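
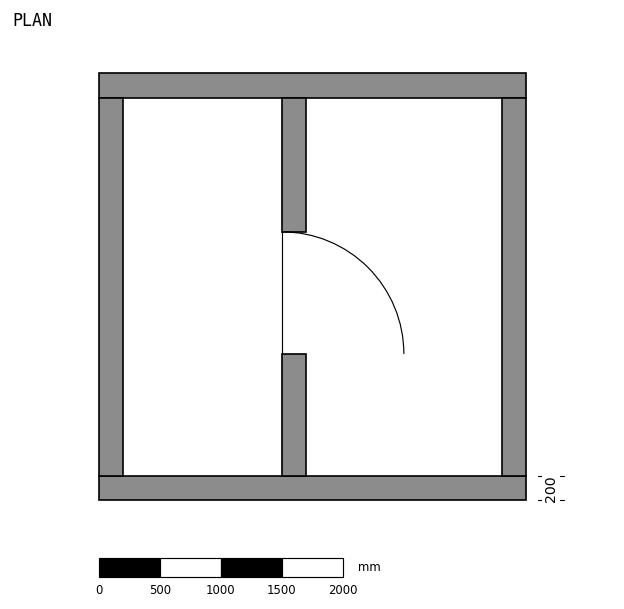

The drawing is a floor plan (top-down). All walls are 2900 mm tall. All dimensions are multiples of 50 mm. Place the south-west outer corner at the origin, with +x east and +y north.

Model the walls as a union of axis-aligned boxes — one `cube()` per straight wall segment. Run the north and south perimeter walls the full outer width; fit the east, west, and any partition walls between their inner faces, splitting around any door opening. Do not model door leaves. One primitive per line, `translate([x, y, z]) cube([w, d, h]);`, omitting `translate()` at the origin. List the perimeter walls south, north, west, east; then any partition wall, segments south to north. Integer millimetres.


cube([3500, 200, 2900]);
translate([0, 3300, 0]) cube([3500, 200, 2900]);
translate([0, 200, 0]) cube([200, 3100, 2900]);
translate([3300, 200, 0]) cube([200, 3100, 2900]);
translate([1500, 200, 0]) cube([200, 1000, 2900]);
translate([1500, 2200, 0]) cube([200, 1100, 2900]);


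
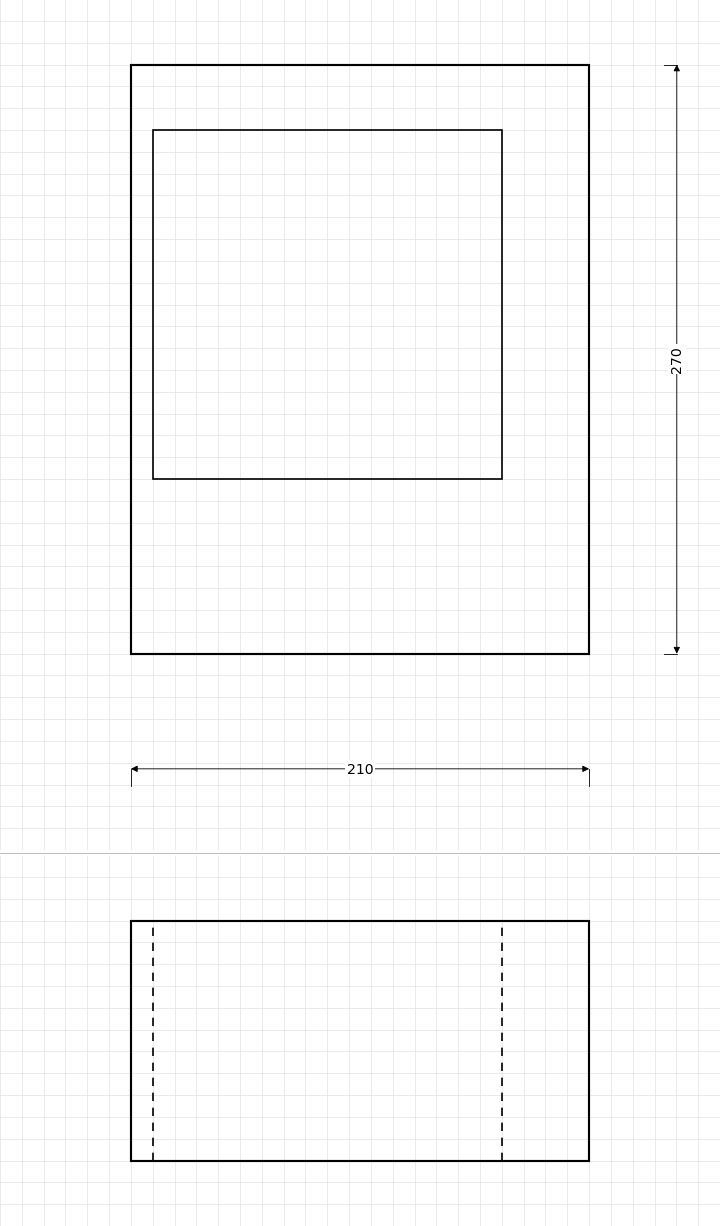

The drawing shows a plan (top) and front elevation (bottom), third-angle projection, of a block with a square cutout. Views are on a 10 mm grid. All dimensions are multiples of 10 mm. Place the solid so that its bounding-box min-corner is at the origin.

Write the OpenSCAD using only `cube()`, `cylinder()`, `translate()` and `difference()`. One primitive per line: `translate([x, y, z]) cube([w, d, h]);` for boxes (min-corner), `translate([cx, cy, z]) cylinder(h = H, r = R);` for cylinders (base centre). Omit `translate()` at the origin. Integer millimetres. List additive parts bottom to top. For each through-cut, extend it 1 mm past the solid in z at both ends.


difference() {
  cube([210, 270, 110]);
  translate([10, 80, -1]) cube([160, 160, 112]);
}


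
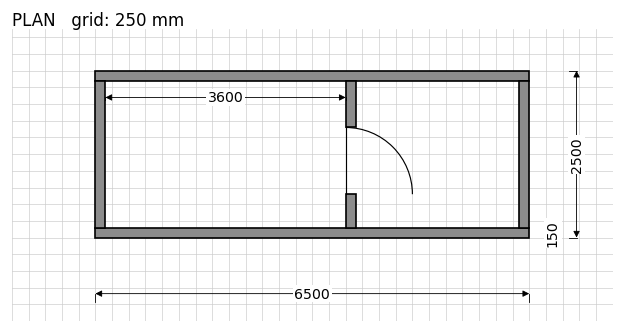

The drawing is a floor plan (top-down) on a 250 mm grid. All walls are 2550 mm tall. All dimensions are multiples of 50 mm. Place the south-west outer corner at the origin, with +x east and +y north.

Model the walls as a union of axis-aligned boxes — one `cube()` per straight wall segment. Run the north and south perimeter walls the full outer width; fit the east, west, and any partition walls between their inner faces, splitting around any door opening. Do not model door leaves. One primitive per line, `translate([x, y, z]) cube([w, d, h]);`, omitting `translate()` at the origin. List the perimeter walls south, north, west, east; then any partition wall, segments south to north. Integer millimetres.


cube([6500, 150, 2550]);
translate([0, 2350, 0]) cube([6500, 150, 2550]);
translate([0, 150, 0]) cube([150, 2200, 2550]);
translate([6350, 150, 0]) cube([150, 2200, 2550]);
translate([3750, 150, 0]) cube([150, 500, 2550]);
translate([3750, 1650, 0]) cube([150, 700, 2550]);


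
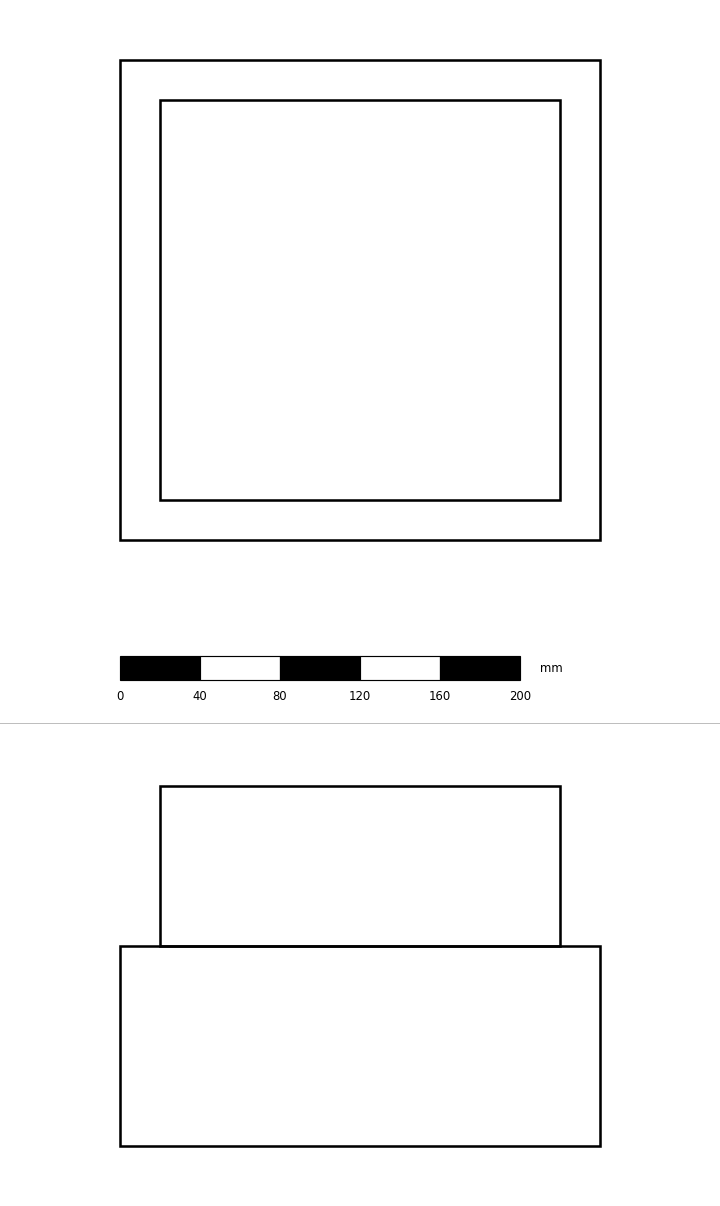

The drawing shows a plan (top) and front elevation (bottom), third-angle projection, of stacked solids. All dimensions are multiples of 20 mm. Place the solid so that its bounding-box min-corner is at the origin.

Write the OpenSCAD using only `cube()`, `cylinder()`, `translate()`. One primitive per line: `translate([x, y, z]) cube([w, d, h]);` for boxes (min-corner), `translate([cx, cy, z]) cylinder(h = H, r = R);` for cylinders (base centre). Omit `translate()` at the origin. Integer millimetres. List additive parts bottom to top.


cube([240, 240, 100]);
translate([20, 20, 100]) cube([200, 200, 80]);


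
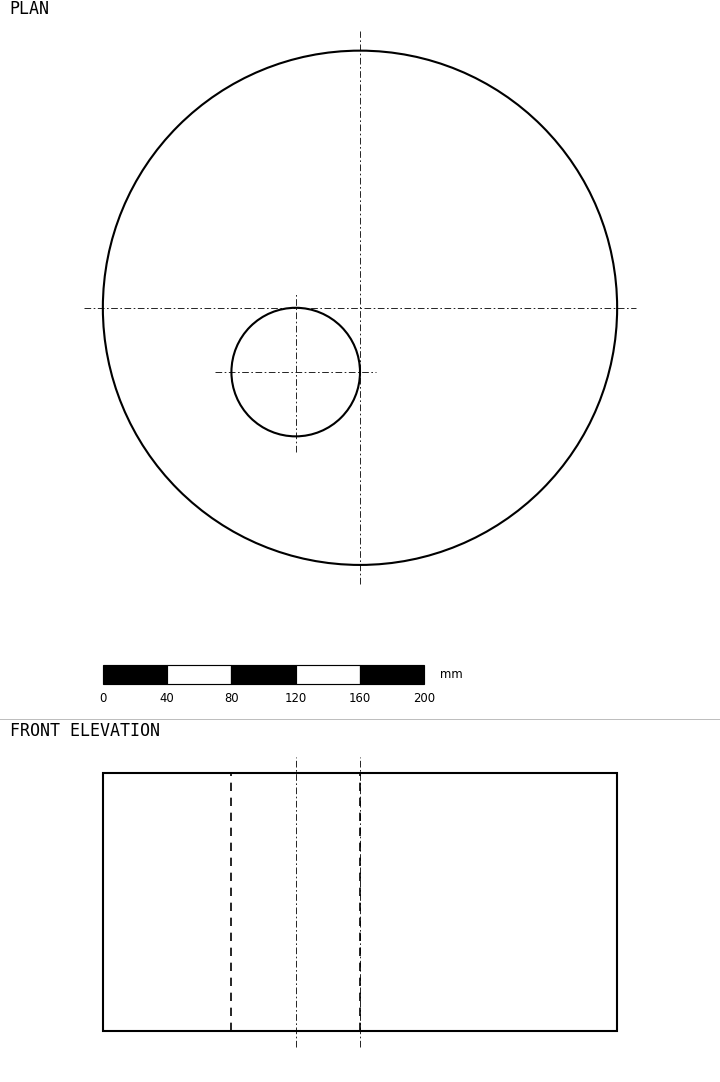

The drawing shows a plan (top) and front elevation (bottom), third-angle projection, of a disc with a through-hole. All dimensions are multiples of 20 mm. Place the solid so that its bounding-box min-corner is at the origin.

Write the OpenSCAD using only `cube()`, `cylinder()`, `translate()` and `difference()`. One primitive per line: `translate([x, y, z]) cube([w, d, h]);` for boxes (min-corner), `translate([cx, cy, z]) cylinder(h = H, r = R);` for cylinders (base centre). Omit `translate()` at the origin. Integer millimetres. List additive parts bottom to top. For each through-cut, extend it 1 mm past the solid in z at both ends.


difference() {
  translate([160, 160, 0]) cylinder(h = 160, r = 160);
  translate([120, 120, -1]) cylinder(h = 162, r = 40);
}


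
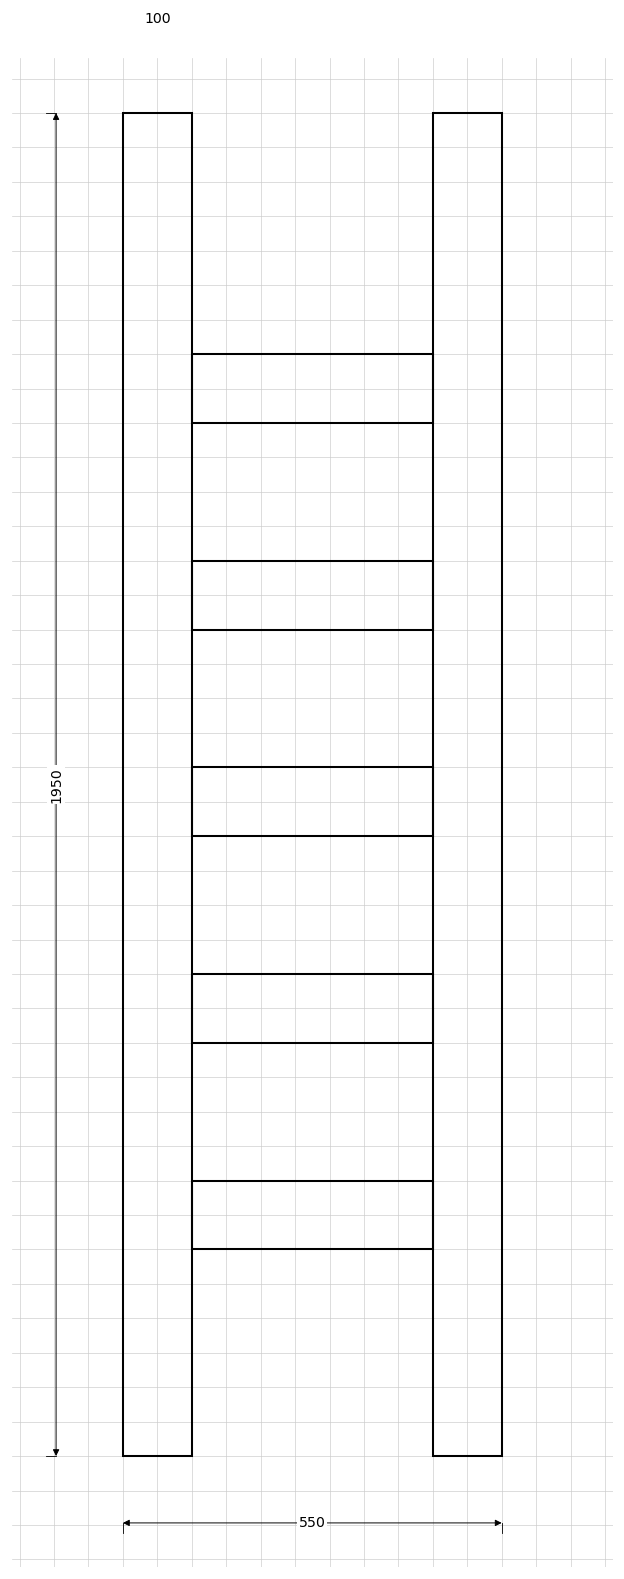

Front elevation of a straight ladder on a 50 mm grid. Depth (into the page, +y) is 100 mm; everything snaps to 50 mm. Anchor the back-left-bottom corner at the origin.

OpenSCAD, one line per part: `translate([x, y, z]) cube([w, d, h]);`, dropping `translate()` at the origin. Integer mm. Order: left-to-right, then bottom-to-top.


cube([100, 100, 1950]);
translate([100, 0, 300]) cube([350, 100, 100]);
translate([100, 0, 600]) cube([350, 100, 100]);
translate([100, 0, 900]) cube([350, 100, 100]);
translate([100, 0, 1200]) cube([350, 100, 100]);
translate([100, 0, 1500]) cube([350, 100, 100]);
translate([450, 0, 0]) cube([100, 100, 1950]);


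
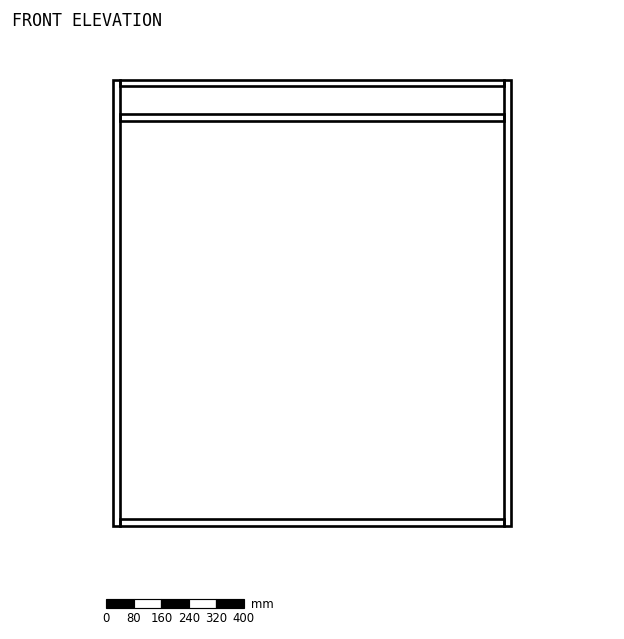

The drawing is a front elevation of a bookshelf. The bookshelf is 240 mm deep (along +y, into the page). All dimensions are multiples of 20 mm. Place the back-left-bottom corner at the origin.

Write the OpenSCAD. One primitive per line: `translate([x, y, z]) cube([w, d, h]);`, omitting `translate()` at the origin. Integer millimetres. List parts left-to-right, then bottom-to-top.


cube([20, 240, 1300]);
translate([20, 0, 0]) cube([1120, 240, 20]);
translate([20, 0, 1180]) cube([1120, 240, 20]);
translate([20, 0, 1280]) cube([1120, 240, 20]);
translate([1140, 0, 0]) cube([20, 240, 1300]);


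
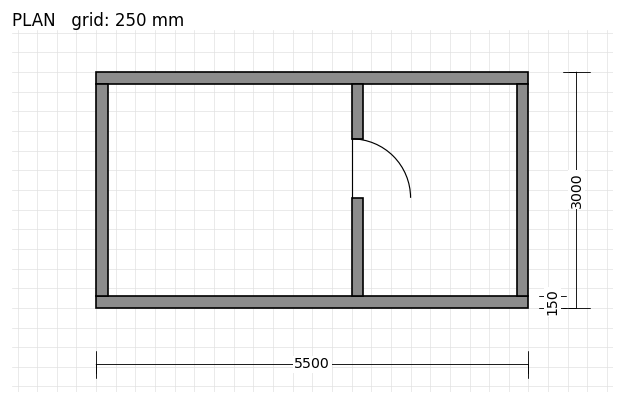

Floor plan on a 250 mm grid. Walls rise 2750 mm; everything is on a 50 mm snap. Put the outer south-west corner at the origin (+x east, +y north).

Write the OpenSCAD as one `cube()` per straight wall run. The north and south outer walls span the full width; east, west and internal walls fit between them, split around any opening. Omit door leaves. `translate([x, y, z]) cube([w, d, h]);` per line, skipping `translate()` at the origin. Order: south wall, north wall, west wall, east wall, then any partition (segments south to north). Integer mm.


cube([5500, 150, 2750]);
translate([0, 2850, 0]) cube([5500, 150, 2750]);
translate([0, 150, 0]) cube([150, 2700, 2750]);
translate([5350, 150, 0]) cube([150, 2700, 2750]);
translate([3250, 150, 0]) cube([150, 1250, 2750]);
translate([3250, 2150, 0]) cube([150, 700, 2750]);


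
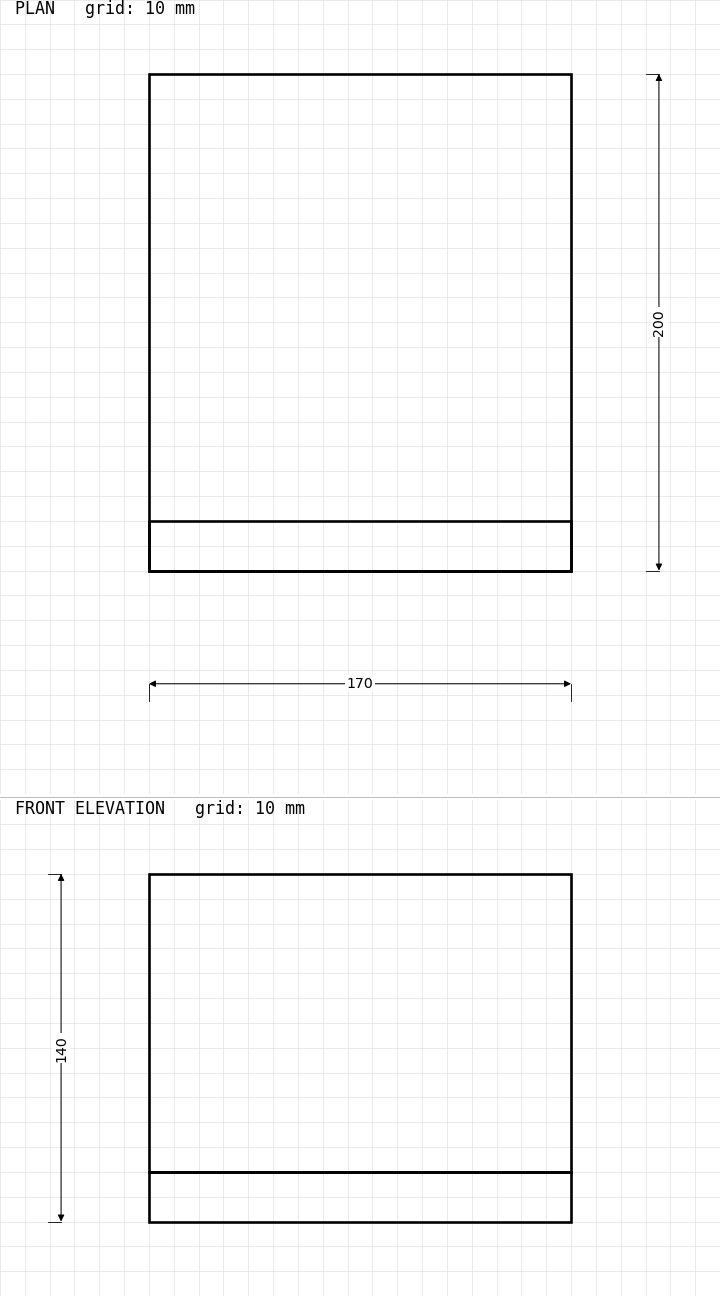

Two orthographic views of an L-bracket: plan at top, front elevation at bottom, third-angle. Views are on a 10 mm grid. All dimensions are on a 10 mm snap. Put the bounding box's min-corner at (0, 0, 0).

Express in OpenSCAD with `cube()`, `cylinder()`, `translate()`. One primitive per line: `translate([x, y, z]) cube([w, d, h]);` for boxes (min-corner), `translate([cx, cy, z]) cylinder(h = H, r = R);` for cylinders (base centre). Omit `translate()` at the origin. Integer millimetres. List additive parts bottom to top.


cube([170, 200, 20]);
translate([0, 0, 20]) cube([170, 20, 120]);


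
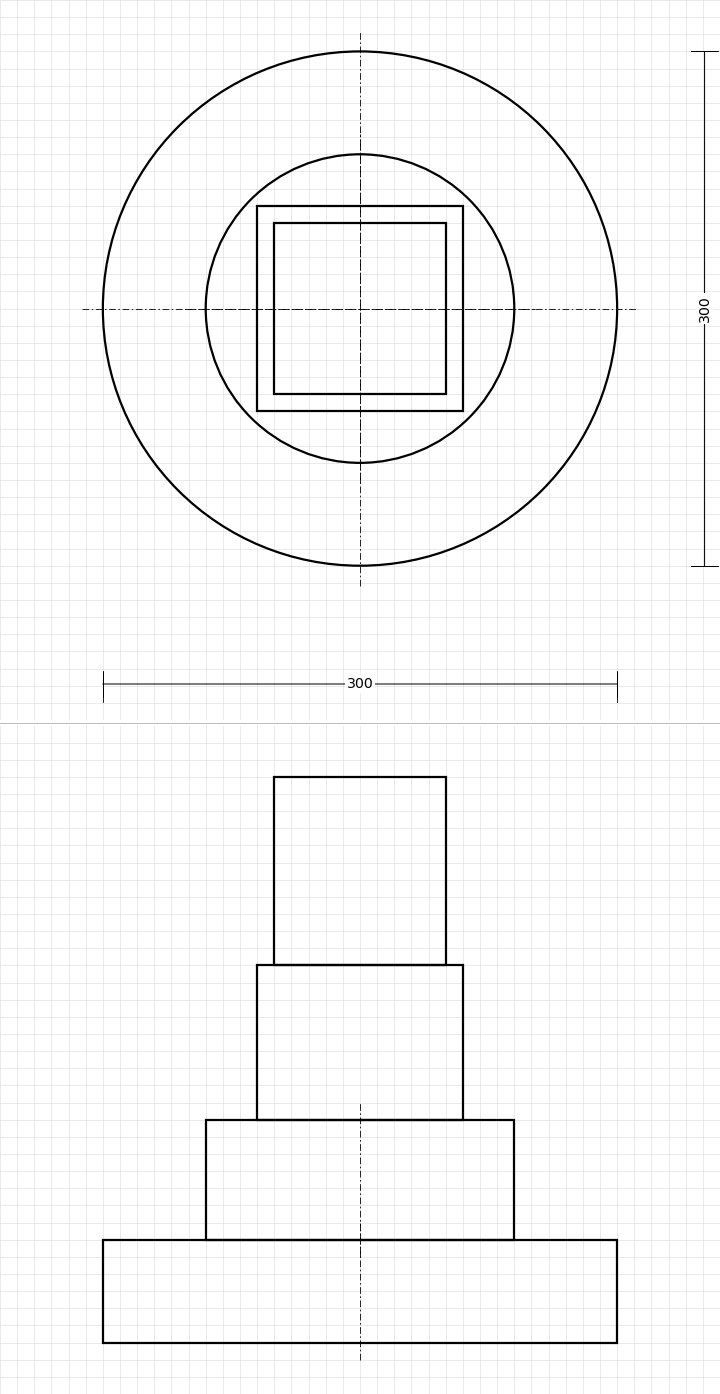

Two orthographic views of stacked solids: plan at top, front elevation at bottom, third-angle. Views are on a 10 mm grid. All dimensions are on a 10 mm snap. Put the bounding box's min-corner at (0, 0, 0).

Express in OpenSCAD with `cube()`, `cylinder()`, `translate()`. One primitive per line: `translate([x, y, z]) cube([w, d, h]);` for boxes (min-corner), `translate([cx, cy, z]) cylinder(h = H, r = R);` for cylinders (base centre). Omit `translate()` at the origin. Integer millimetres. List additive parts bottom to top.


translate([150, 150, 0]) cylinder(h = 60, r = 150);
translate([150, 150, 60]) cylinder(h = 70, r = 90);
translate([90, 90, 130]) cube([120, 120, 90]);
translate([100, 100, 220]) cube([100, 100, 110]);


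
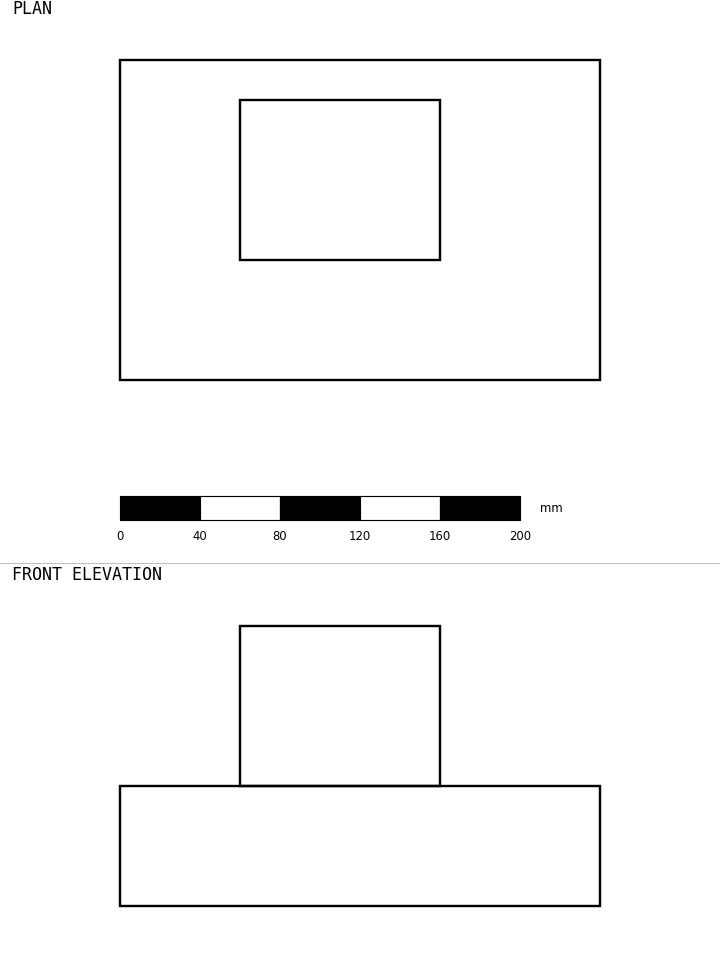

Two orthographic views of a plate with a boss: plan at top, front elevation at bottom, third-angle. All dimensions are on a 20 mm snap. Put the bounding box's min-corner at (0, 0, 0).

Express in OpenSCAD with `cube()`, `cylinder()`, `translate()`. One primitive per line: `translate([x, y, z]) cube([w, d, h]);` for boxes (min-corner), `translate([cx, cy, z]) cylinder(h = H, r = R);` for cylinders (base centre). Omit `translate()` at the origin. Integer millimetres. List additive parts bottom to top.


cube([240, 160, 60]);
translate([60, 60, 60]) cube([100, 80, 80]);


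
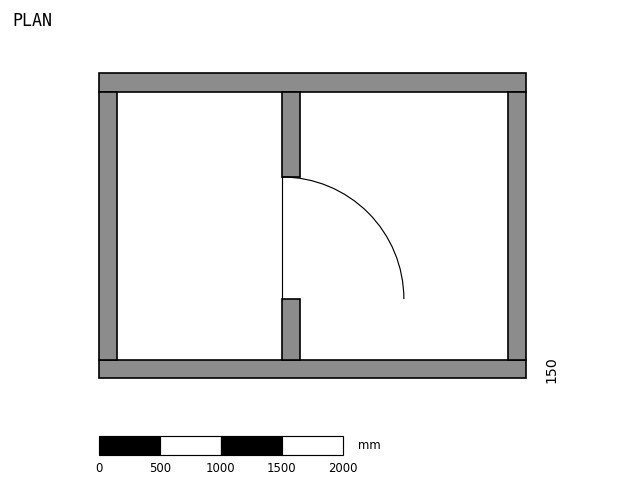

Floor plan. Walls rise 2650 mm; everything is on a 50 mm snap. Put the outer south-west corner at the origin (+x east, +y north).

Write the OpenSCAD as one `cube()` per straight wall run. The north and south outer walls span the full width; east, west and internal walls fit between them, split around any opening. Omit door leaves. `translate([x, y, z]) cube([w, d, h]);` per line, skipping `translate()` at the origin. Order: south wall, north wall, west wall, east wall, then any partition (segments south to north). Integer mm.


cube([3500, 150, 2650]);
translate([0, 2350, 0]) cube([3500, 150, 2650]);
translate([0, 150, 0]) cube([150, 2200, 2650]);
translate([3350, 150, 0]) cube([150, 2200, 2650]);
translate([1500, 150, 0]) cube([150, 500, 2650]);
translate([1500, 1650, 0]) cube([150, 700, 2650]);


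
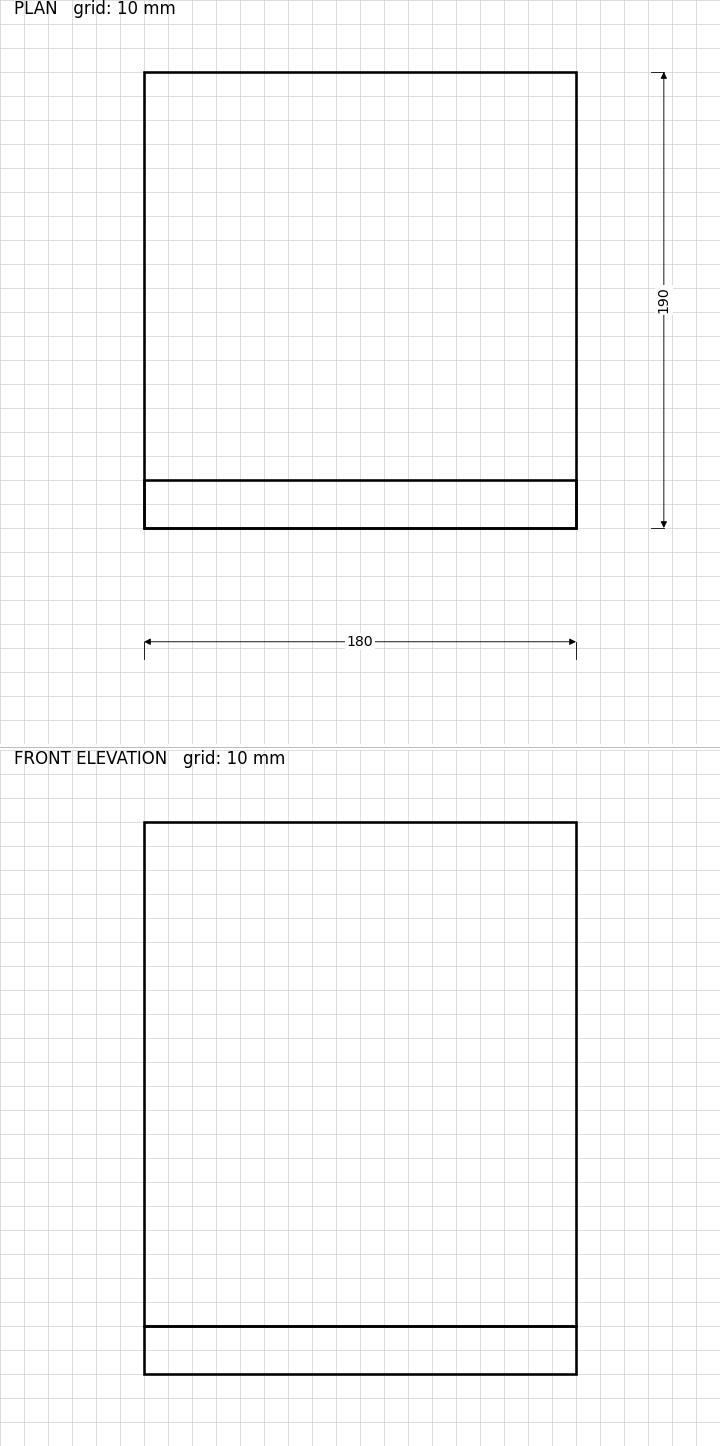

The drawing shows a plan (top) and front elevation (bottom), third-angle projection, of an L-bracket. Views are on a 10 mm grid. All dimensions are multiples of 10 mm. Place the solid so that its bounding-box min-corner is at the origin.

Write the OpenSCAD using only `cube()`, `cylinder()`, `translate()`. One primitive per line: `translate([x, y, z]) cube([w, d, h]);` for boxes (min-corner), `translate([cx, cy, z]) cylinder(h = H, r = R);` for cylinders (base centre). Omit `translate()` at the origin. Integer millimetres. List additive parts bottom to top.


cube([180, 190, 20]);
translate([0, 0, 20]) cube([180, 20, 210]);


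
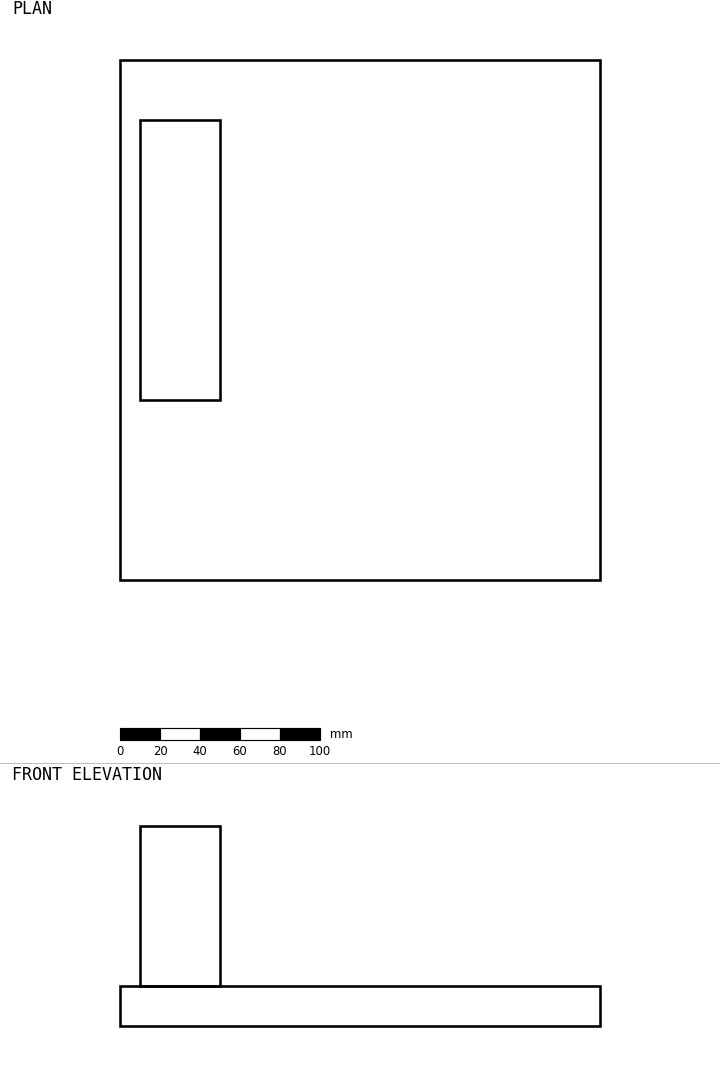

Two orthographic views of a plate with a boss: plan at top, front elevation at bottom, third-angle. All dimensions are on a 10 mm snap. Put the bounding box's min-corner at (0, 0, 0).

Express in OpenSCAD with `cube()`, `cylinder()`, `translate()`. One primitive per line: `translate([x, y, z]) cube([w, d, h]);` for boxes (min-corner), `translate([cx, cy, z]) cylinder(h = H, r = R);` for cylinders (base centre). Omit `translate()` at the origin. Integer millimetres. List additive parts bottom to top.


cube([240, 260, 20]);
translate([10, 90, 20]) cube([40, 140, 80]);


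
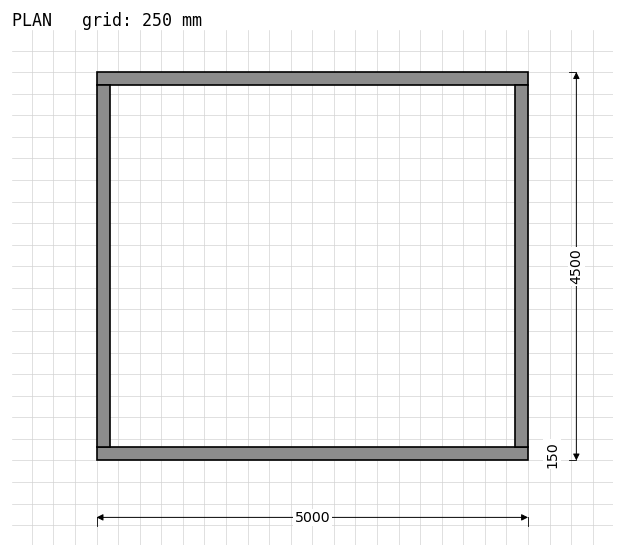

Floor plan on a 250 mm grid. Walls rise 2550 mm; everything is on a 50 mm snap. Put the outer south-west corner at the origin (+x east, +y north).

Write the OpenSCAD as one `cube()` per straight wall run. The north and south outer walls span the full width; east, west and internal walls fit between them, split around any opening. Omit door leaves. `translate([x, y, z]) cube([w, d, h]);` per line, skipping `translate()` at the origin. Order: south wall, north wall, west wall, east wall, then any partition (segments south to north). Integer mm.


cube([5000, 150, 2550]);
translate([0, 4350, 0]) cube([5000, 150, 2550]);
translate([0, 150, 0]) cube([150, 4200, 2550]);
translate([4850, 150, 0]) cube([150, 4200, 2550]);


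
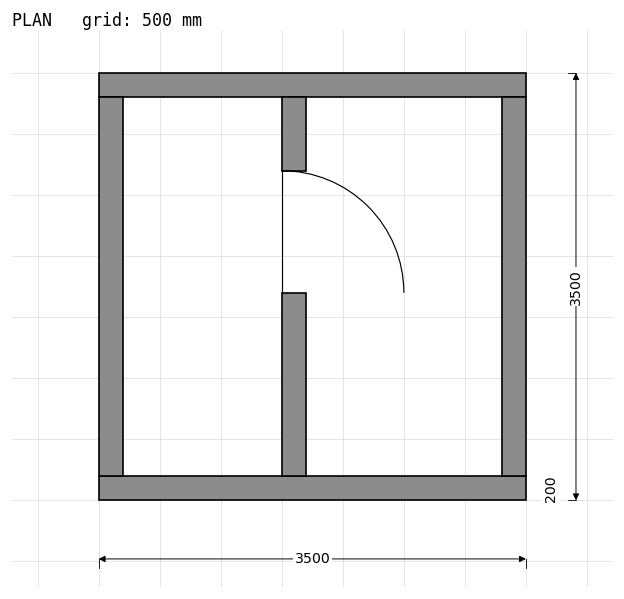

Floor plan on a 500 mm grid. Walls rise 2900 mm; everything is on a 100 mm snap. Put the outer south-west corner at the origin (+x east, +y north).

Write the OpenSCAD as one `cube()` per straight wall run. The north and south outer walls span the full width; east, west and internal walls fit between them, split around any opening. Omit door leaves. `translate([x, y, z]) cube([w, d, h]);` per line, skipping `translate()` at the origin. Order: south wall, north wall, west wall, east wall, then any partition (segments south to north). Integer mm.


cube([3500, 200, 2900]);
translate([0, 3300, 0]) cube([3500, 200, 2900]);
translate([0, 200, 0]) cube([200, 3100, 2900]);
translate([3300, 200, 0]) cube([200, 3100, 2900]);
translate([1500, 200, 0]) cube([200, 1500, 2900]);
translate([1500, 2700, 0]) cube([200, 600, 2900]);


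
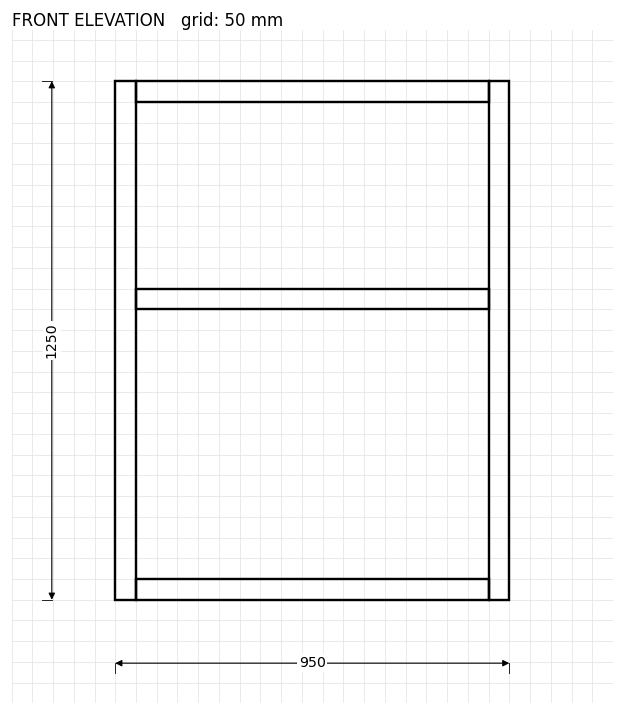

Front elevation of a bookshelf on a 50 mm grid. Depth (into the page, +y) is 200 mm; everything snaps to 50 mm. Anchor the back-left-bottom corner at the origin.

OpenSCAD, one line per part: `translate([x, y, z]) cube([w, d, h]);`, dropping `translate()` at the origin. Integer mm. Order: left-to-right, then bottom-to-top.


cube([50, 200, 1250]);
translate([50, 0, 0]) cube([850, 200, 50]);
translate([50, 0, 700]) cube([850, 200, 50]);
translate([50, 0, 1200]) cube([850, 200, 50]);
translate([900, 0, 0]) cube([50, 200, 1250]);


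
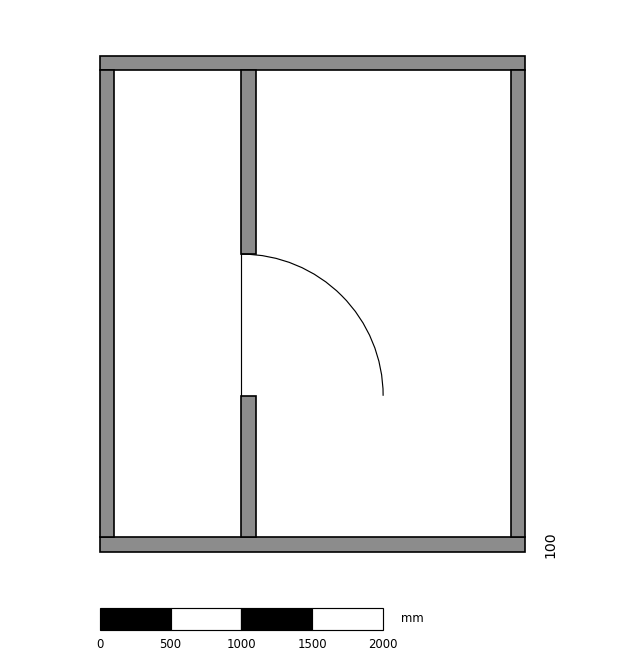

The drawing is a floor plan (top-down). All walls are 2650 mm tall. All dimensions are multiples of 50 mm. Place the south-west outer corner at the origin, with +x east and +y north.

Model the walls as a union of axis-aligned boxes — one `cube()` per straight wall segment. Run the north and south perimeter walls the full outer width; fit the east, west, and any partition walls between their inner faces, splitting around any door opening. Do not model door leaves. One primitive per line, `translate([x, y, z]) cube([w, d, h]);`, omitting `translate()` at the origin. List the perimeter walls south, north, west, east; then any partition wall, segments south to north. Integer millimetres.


cube([3000, 100, 2650]);
translate([0, 3400, 0]) cube([3000, 100, 2650]);
translate([0, 100, 0]) cube([100, 3300, 2650]);
translate([2900, 100, 0]) cube([100, 3300, 2650]);
translate([1000, 100, 0]) cube([100, 1000, 2650]);
translate([1000, 2100, 0]) cube([100, 1300, 2650]);


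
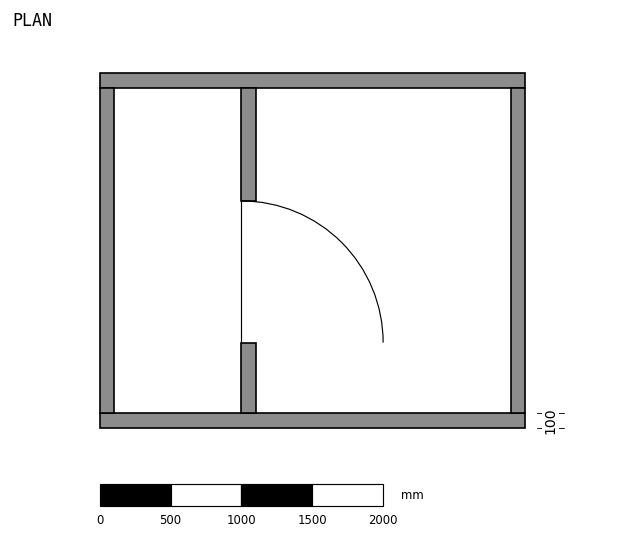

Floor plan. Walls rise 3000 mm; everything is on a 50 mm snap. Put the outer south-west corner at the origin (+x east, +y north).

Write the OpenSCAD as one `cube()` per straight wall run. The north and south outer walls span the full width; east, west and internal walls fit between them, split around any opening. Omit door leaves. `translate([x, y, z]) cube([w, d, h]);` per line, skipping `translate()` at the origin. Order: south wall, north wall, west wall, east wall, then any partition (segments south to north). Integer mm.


cube([3000, 100, 3000]);
translate([0, 2400, 0]) cube([3000, 100, 3000]);
translate([0, 100, 0]) cube([100, 2300, 3000]);
translate([2900, 100, 0]) cube([100, 2300, 3000]);
translate([1000, 100, 0]) cube([100, 500, 3000]);
translate([1000, 1600, 0]) cube([100, 800, 3000]);


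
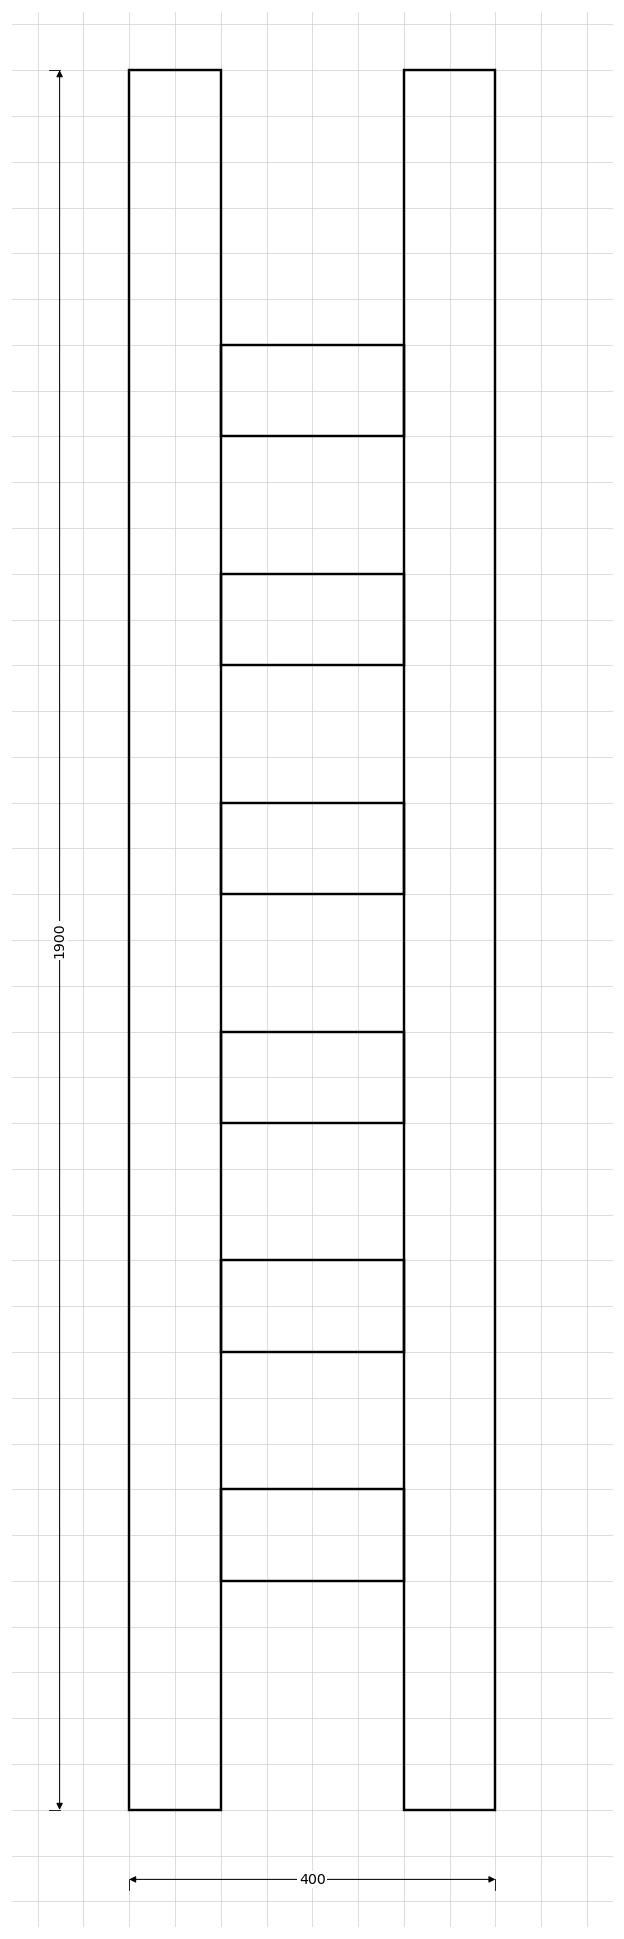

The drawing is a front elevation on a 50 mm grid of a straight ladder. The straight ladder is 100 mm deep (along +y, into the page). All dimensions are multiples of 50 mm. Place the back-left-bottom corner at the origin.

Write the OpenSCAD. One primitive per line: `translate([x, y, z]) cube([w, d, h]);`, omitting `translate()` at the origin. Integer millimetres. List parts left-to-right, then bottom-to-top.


cube([100, 100, 1900]);
translate([100, 0, 250]) cube([200, 100, 100]);
translate([100, 0, 500]) cube([200, 100, 100]);
translate([100, 0, 750]) cube([200, 100, 100]);
translate([100, 0, 1000]) cube([200, 100, 100]);
translate([100, 0, 1250]) cube([200, 100, 100]);
translate([100, 0, 1500]) cube([200, 100, 100]);
translate([300, 0, 0]) cube([100, 100, 1900]);


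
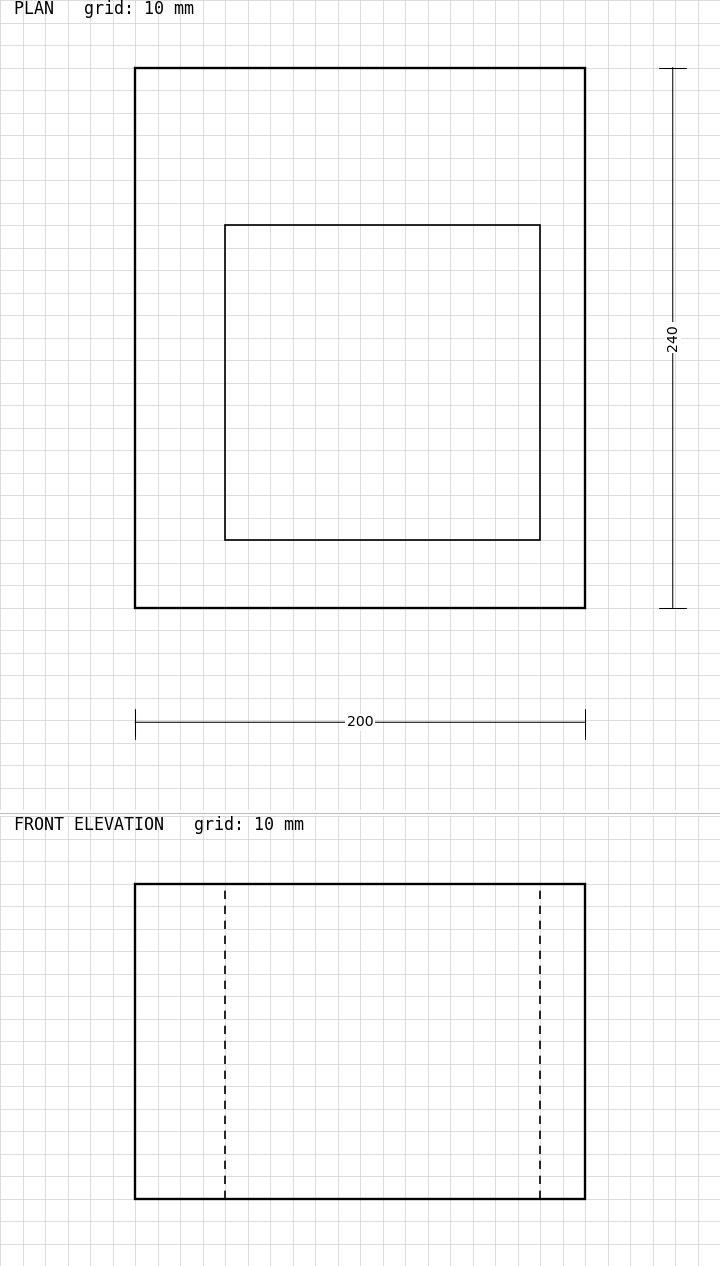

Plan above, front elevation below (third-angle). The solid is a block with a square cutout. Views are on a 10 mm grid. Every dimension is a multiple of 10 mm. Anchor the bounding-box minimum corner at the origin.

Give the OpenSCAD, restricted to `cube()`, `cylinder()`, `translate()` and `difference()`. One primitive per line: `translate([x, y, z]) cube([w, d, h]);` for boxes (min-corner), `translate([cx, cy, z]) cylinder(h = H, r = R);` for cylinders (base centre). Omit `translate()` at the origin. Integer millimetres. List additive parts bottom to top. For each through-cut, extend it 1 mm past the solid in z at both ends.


difference() {
  cube([200, 240, 140]);
  translate([40, 30, -1]) cube([140, 140, 142]);
}


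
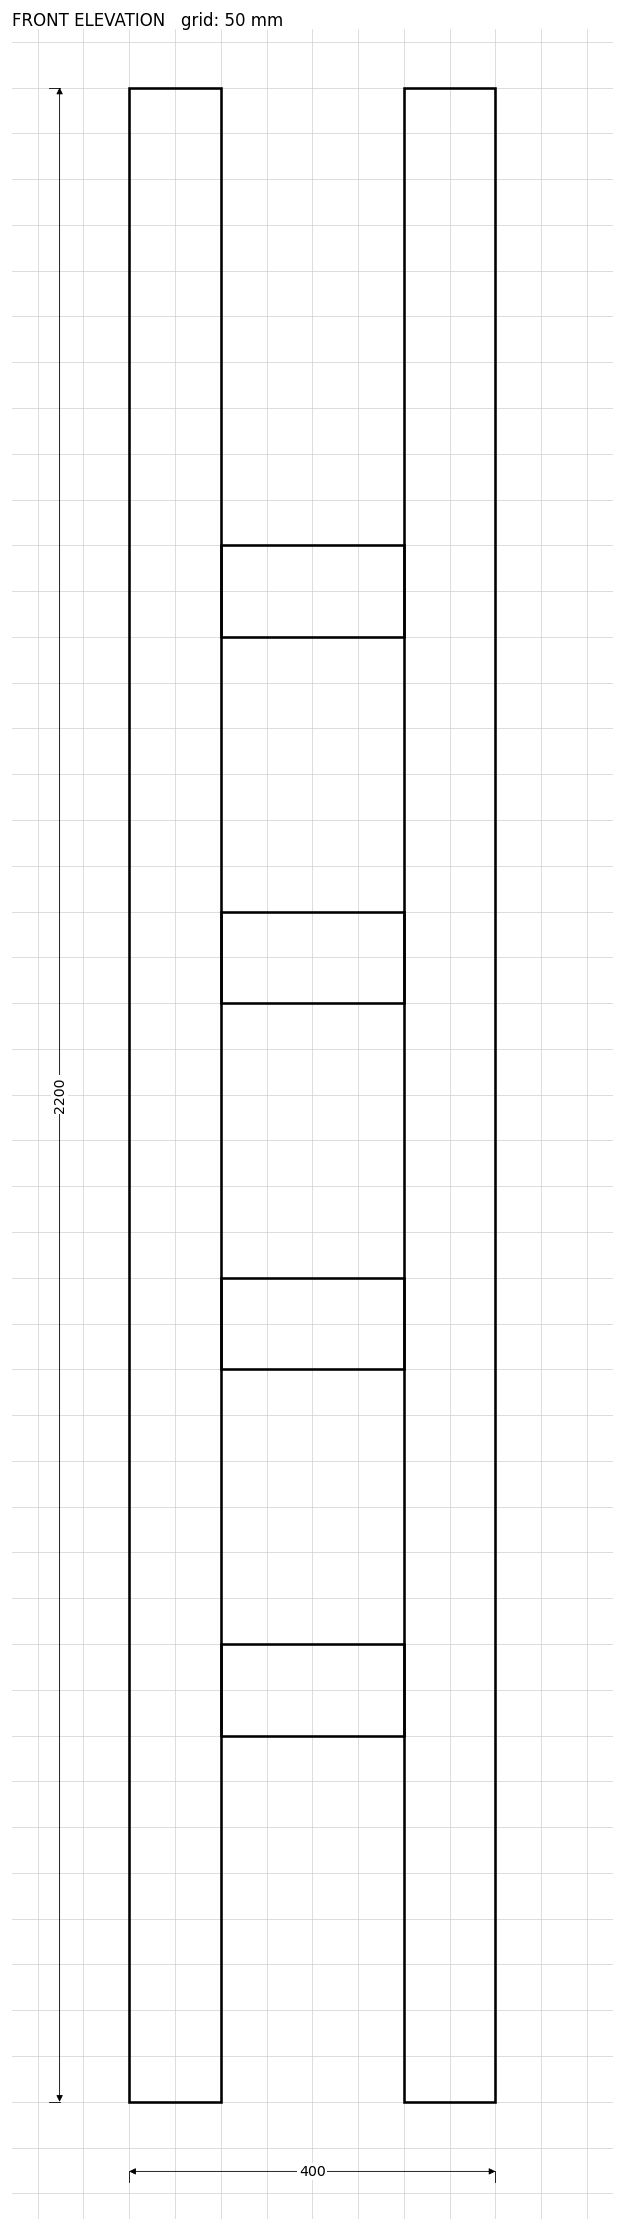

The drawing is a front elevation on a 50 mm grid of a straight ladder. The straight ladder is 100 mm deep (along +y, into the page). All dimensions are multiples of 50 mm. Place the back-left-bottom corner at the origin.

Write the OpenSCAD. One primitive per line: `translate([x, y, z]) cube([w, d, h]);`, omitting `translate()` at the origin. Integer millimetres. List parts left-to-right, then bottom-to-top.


cube([100, 100, 2200]);
translate([100, 0, 400]) cube([200, 100, 100]);
translate([100, 0, 800]) cube([200, 100, 100]);
translate([100, 0, 1200]) cube([200, 100, 100]);
translate([100, 0, 1600]) cube([200, 100, 100]);
translate([300, 0, 0]) cube([100, 100, 2200]);


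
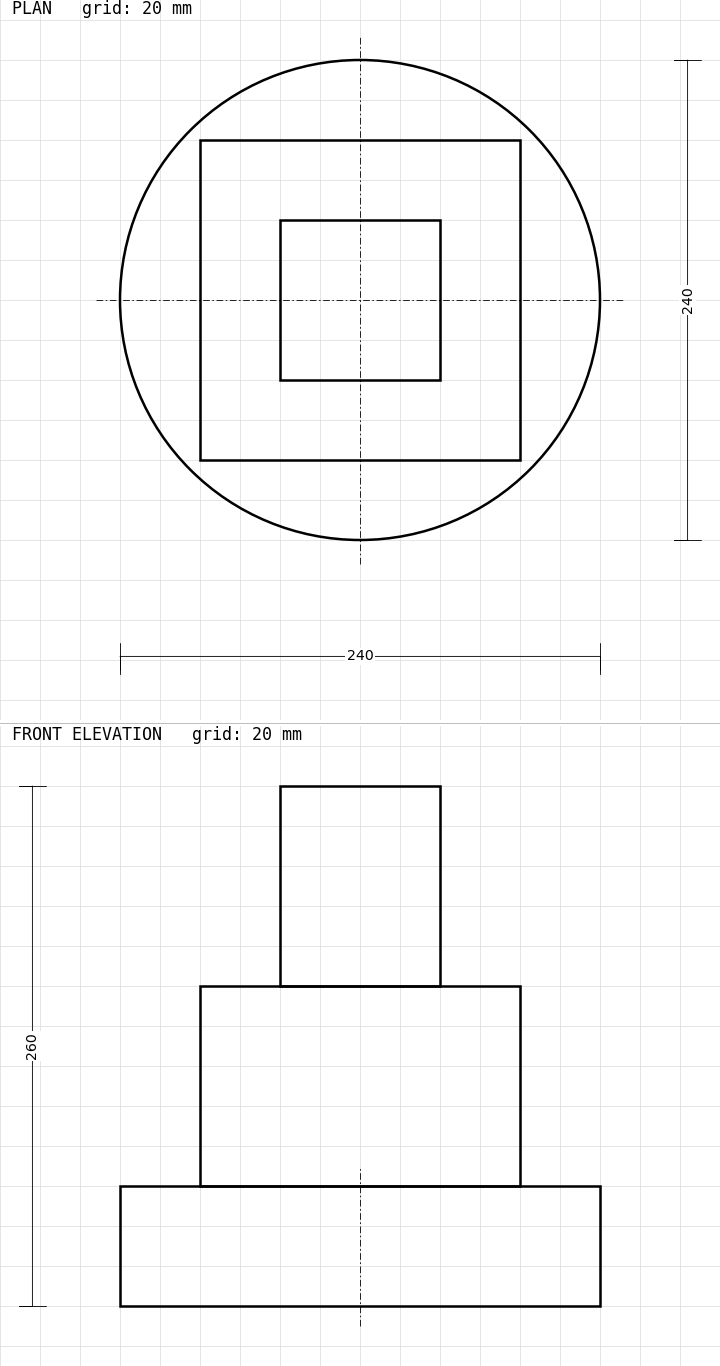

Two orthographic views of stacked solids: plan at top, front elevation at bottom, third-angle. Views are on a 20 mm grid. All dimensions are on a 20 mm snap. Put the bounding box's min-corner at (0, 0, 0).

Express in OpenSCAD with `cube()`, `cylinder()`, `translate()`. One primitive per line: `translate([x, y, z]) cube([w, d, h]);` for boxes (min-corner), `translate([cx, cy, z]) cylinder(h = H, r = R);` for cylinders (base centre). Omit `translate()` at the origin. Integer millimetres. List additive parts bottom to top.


translate([120, 120, 0]) cylinder(h = 60, r = 120);
translate([40, 40, 60]) cube([160, 160, 100]);
translate([80, 80, 160]) cube([80, 80, 100]);


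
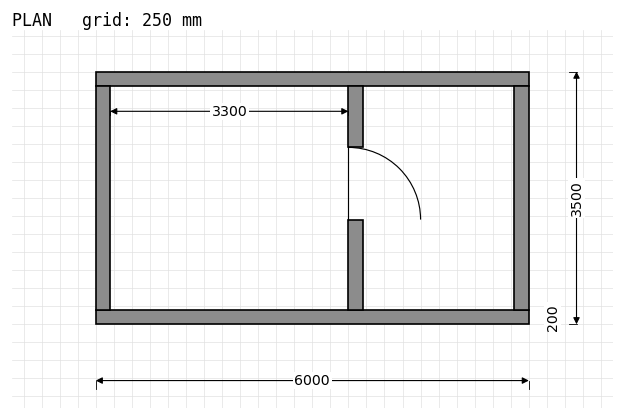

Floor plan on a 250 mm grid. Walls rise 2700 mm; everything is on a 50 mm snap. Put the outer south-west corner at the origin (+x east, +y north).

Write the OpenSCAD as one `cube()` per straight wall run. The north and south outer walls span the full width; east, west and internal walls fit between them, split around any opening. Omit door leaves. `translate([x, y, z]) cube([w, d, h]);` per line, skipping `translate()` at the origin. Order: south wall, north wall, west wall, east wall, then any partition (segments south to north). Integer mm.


cube([6000, 200, 2700]);
translate([0, 3300, 0]) cube([6000, 200, 2700]);
translate([0, 200, 0]) cube([200, 3100, 2700]);
translate([5800, 200, 0]) cube([200, 3100, 2700]);
translate([3500, 200, 0]) cube([200, 1250, 2700]);
translate([3500, 2450, 0]) cube([200, 850, 2700]);


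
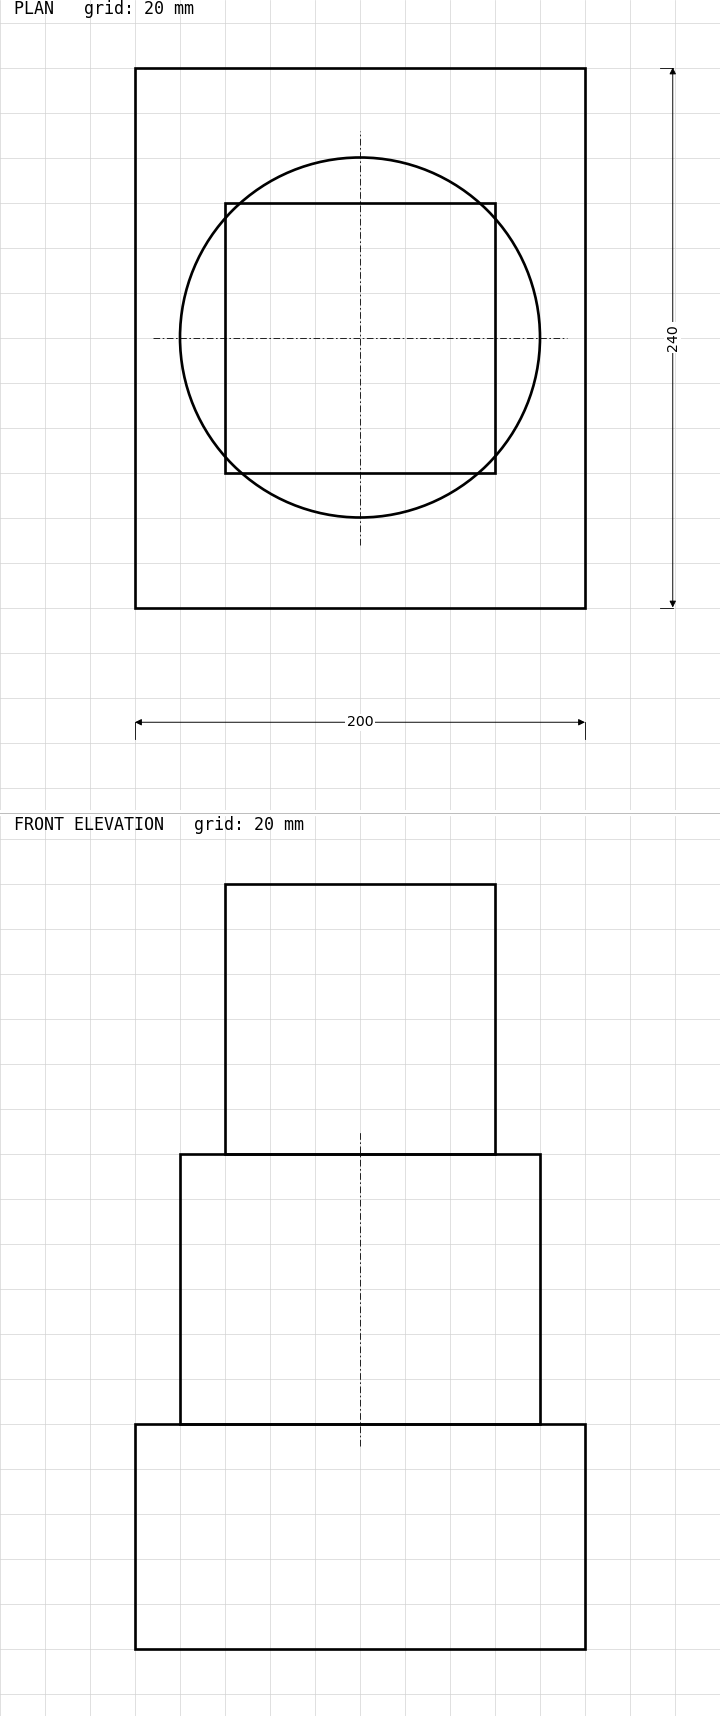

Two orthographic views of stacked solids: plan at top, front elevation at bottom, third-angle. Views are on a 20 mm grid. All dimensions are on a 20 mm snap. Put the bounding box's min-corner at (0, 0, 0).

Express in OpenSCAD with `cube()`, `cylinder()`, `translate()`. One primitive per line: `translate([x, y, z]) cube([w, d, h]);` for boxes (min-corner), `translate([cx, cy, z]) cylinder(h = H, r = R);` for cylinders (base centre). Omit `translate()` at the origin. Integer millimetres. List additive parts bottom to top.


cube([200, 240, 100]);
translate([100, 120, 100]) cylinder(h = 120, r = 80);
translate([40, 60, 220]) cube([120, 120, 120]);


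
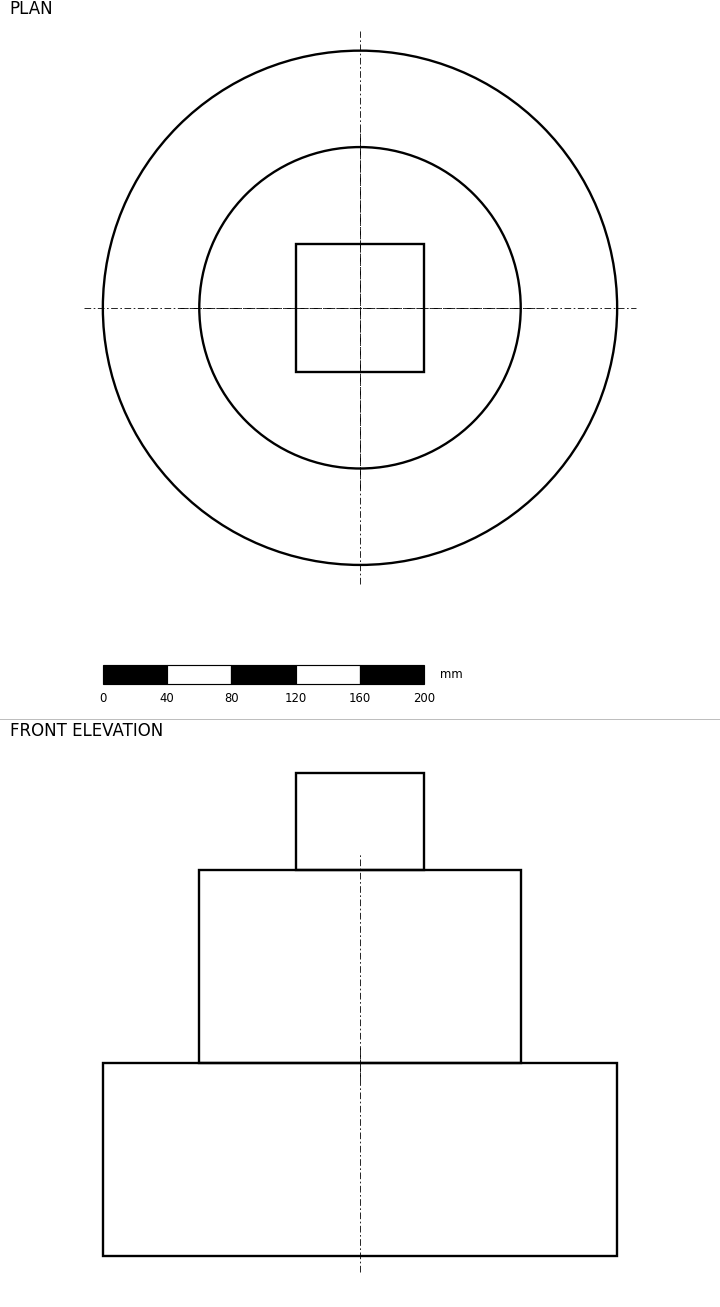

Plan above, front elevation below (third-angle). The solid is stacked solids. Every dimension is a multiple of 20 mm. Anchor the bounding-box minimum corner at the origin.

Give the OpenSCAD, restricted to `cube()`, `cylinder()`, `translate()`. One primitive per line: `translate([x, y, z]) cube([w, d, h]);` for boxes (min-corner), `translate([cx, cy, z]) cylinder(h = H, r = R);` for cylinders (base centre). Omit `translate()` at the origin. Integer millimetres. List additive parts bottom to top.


translate([160, 160, 0]) cylinder(h = 120, r = 160);
translate([160, 160, 120]) cylinder(h = 120, r = 100);
translate([120, 120, 240]) cube([80, 80, 60]);


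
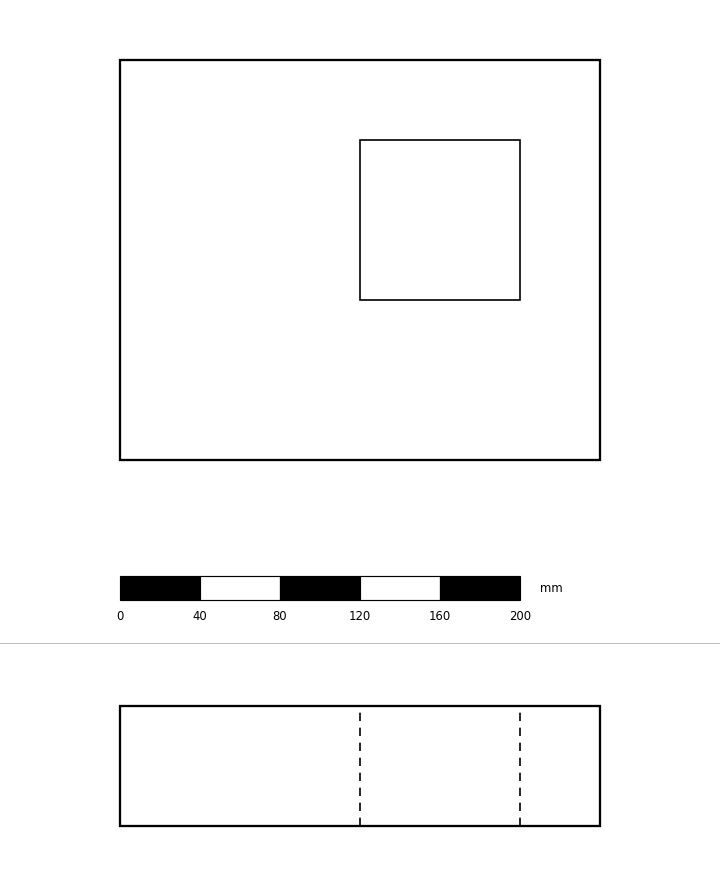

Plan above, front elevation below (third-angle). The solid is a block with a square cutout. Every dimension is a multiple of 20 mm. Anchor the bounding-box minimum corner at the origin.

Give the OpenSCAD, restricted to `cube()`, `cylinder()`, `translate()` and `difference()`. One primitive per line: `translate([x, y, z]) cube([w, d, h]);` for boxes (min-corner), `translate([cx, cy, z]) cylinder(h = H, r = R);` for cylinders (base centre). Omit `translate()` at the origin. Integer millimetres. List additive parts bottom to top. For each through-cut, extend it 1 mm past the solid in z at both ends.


difference() {
  cube([240, 200, 60]);
  translate([120, 80, -1]) cube([80, 80, 62]);
}


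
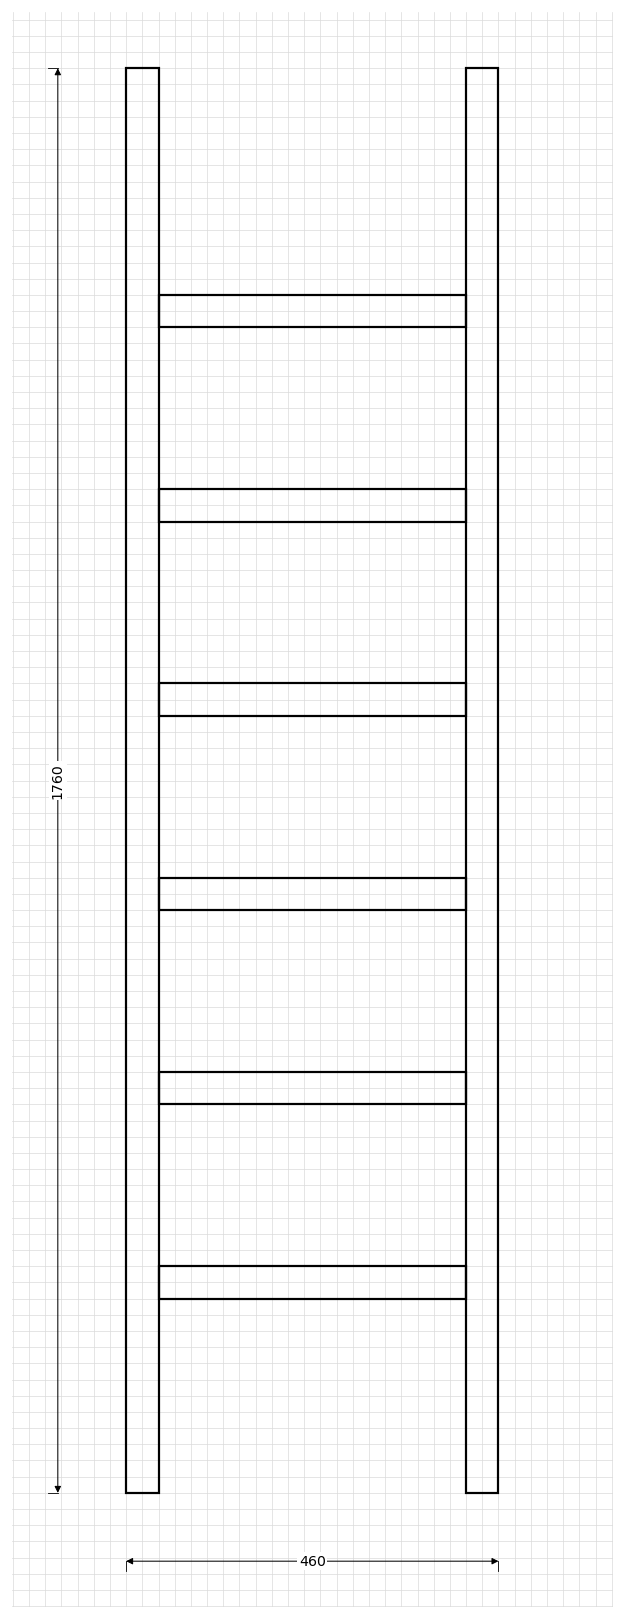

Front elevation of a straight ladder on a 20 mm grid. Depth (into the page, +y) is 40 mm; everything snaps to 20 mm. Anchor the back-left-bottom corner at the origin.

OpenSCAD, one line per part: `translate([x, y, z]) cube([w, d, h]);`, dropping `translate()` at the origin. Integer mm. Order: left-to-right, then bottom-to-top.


cube([40, 40, 1760]);
translate([40, 0, 240]) cube([380, 40, 40]);
translate([40, 0, 480]) cube([380, 40, 40]);
translate([40, 0, 720]) cube([380, 40, 40]);
translate([40, 0, 960]) cube([380, 40, 40]);
translate([40, 0, 1200]) cube([380, 40, 40]);
translate([40, 0, 1440]) cube([380, 40, 40]);
translate([420, 0, 0]) cube([40, 40, 1760]);


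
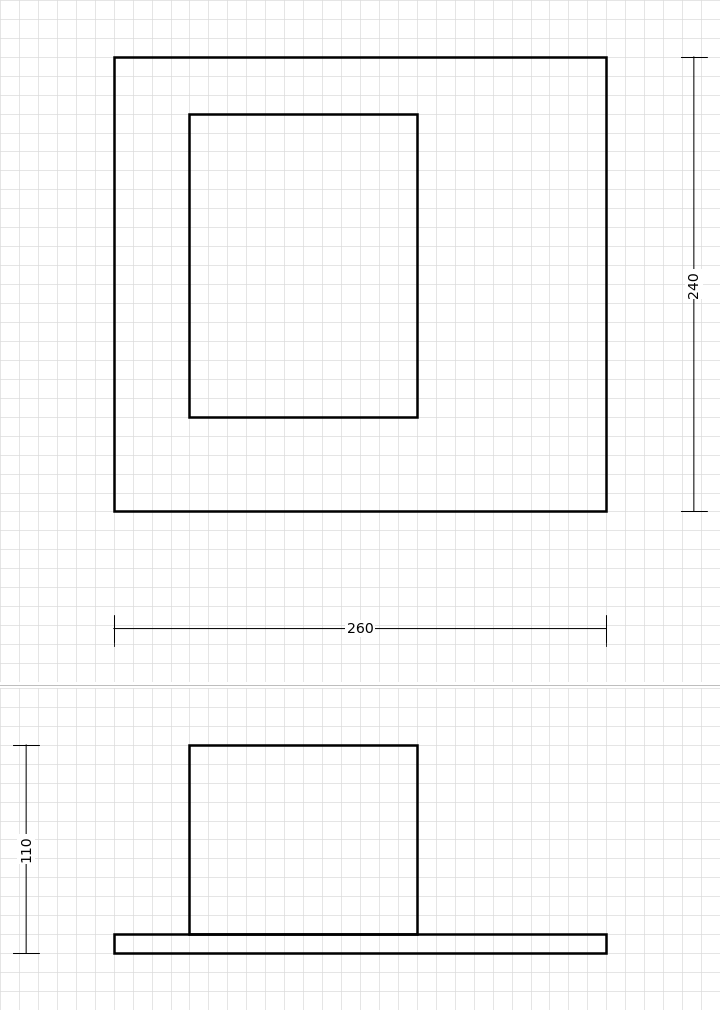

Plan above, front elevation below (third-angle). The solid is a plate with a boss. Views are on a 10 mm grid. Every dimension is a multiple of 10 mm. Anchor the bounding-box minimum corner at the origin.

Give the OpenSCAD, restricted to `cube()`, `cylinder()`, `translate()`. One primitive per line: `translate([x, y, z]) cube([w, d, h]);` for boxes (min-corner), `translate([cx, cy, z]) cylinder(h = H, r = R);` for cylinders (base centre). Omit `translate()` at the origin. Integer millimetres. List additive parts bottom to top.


cube([260, 240, 10]);
translate([40, 50, 10]) cube([120, 160, 100]);


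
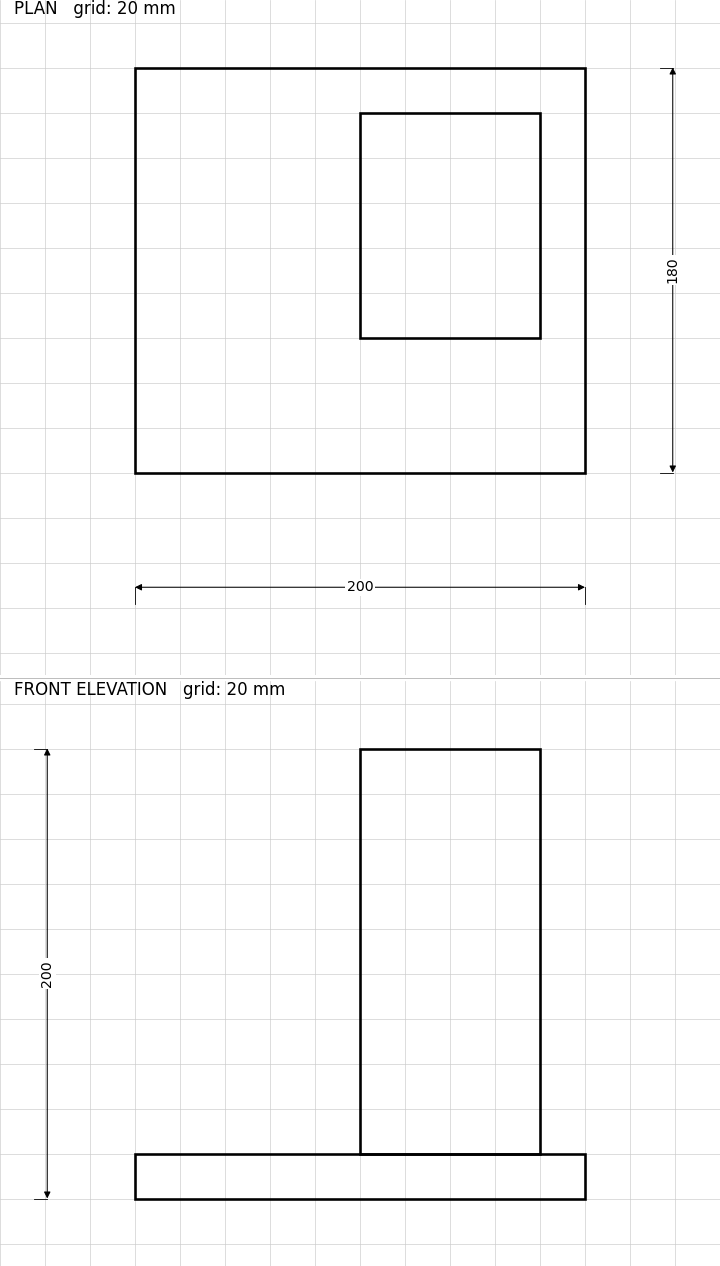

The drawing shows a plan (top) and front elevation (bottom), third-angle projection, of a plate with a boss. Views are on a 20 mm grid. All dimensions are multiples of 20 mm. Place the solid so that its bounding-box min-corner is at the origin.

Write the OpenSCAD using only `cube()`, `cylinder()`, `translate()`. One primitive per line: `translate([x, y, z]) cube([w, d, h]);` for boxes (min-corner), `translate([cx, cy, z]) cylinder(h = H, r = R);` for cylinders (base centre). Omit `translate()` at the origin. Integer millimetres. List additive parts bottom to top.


cube([200, 180, 20]);
translate([100, 60, 20]) cube([80, 100, 180]);


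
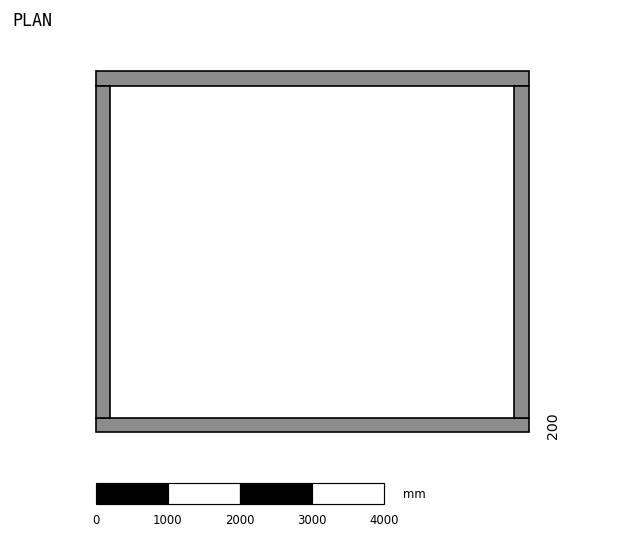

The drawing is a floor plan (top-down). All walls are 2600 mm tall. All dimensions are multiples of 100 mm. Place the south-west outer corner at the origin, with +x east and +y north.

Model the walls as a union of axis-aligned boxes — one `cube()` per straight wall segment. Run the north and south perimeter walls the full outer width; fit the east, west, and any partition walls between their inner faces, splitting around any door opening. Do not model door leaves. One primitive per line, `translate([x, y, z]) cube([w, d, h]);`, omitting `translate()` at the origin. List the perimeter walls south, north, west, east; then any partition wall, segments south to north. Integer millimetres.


cube([6000, 200, 2600]);
translate([0, 4800, 0]) cube([6000, 200, 2600]);
translate([0, 200, 0]) cube([200, 4600, 2600]);
translate([5800, 200, 0]) cube([200, 4600, 2600]);


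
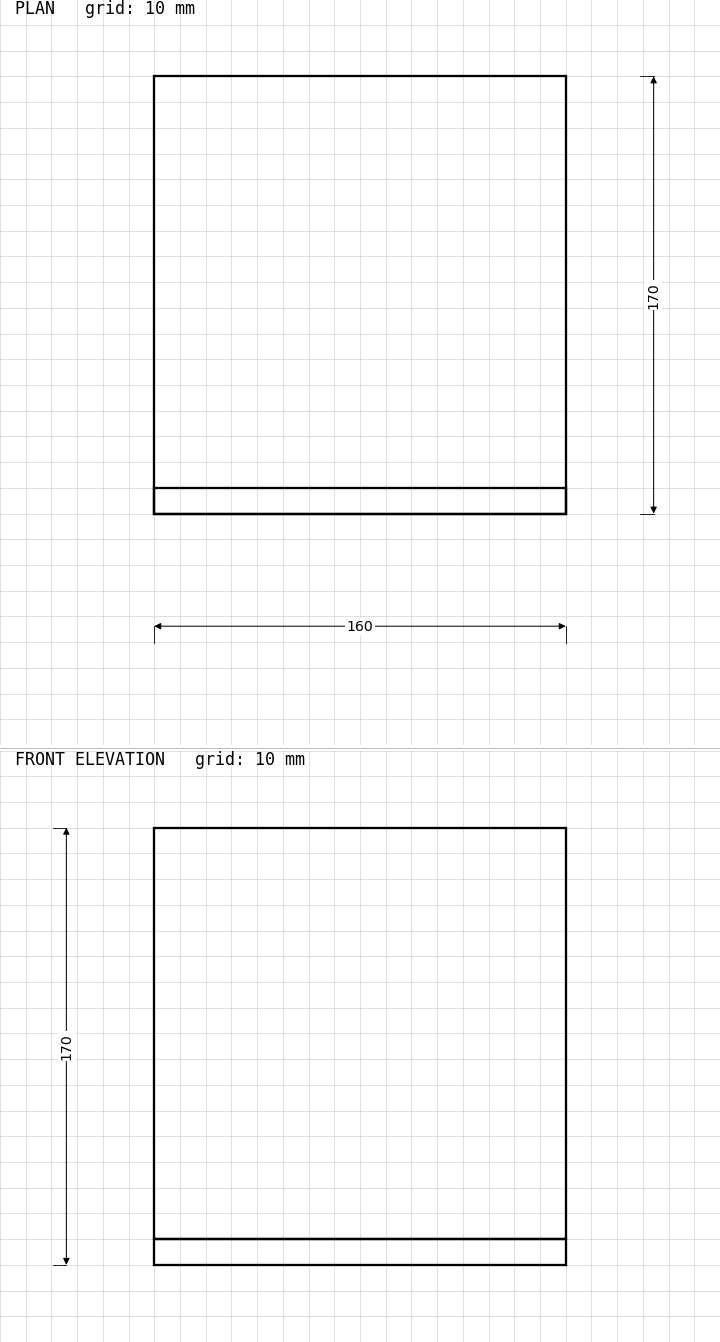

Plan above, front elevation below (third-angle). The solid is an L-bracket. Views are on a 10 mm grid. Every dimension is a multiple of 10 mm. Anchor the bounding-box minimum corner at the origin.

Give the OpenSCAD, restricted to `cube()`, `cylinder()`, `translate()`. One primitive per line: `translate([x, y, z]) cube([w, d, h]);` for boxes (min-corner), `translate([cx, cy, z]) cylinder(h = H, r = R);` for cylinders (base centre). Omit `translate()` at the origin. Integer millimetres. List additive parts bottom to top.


cube([160, 170, 10]);
translate([0, 0, 10]) cube([160, 10, 160]);
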